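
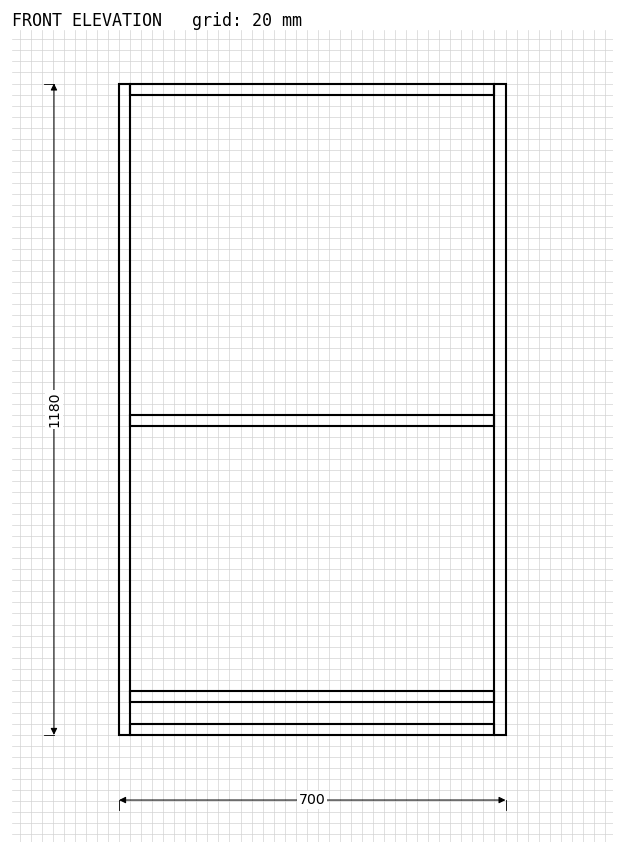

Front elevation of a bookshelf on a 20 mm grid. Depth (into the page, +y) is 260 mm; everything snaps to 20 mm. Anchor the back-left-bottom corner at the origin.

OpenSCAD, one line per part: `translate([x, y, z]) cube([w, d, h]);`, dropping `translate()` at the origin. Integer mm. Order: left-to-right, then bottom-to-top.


cube([20, 260, 1180]);
translate([20, 0, 0]) cube([660, 260, 20]);
translate([20, 0, 60]) cube([660, 260, 20]);
translate([20, 0, 560]) cube([660, 260, 20]);
translate([20, 0, 1160]) cube([660, 260, 20]);
translate([680, 0, 0]) cube([20, 260, 1180]);


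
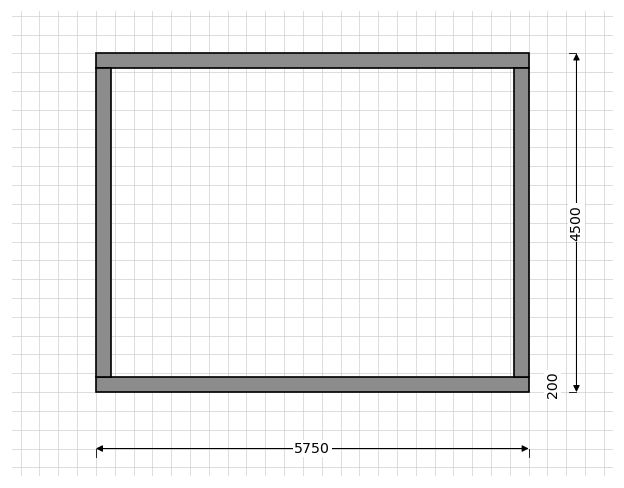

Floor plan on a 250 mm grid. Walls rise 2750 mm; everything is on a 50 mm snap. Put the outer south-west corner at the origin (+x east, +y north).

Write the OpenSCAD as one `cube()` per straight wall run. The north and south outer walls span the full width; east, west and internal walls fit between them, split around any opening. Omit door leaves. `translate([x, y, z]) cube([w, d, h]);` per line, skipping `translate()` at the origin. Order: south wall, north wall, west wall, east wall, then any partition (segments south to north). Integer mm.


cube([5750, 200, 2750]);
translate([0, 4300, 0]) cube([5750, 200, 2750]);
translate([0, 200, 0]) cube([200, 4100, 2750]);
translate([5550, 200, 0]) cube([200, 4100, 2750]);


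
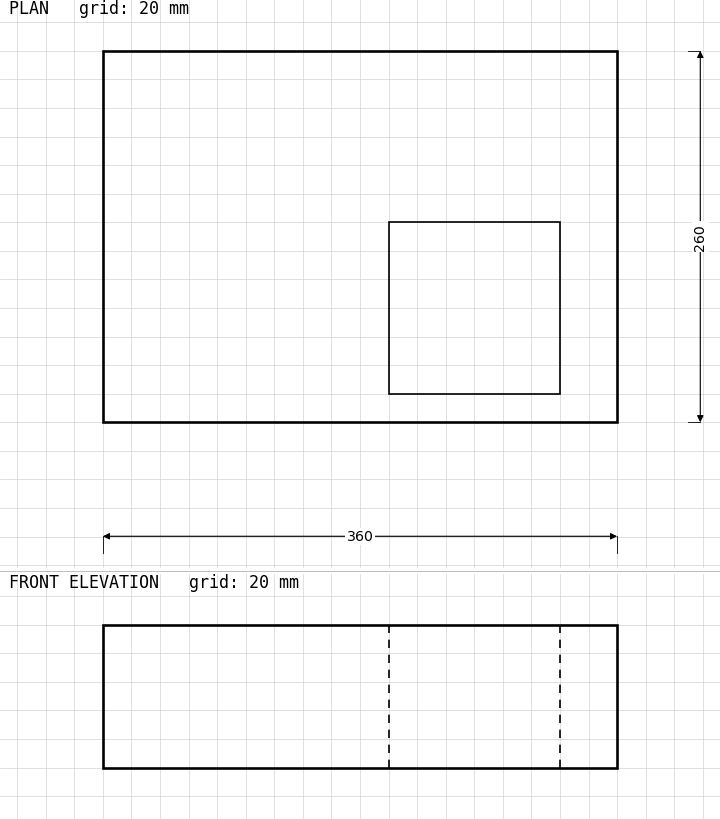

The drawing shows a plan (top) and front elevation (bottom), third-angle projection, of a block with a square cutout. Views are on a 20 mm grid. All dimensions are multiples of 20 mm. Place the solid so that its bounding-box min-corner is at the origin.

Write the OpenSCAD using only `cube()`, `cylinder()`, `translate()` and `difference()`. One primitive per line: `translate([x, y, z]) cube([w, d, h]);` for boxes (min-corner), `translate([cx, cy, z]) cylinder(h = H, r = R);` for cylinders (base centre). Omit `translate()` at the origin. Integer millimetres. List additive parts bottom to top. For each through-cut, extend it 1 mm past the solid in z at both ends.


difference() {
  cube([360, 260, 100]);
  translate([200, 20, -1]) cube([120, 120, 102]);
}


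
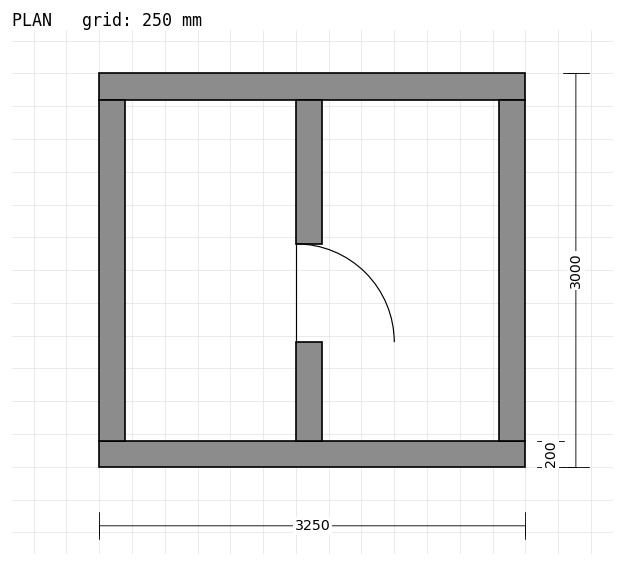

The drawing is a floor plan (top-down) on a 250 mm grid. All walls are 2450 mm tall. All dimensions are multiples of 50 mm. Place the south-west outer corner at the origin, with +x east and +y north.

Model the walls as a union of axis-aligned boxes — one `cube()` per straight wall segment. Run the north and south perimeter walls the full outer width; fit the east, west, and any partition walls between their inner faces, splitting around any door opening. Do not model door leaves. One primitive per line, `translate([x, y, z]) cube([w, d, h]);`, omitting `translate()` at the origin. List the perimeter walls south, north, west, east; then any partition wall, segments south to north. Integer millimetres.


cube([3250, 200, 2450]);
translate([0, 2800, 0]) cube([3250, 200, 2450]);
translate([0, 200, 0]) cube([200, 2600, 2450]);
translate([3050, 200, 0]) cube([200, 2600, 2450]);
translate([1500, 200, 0]) cube([200, 750, 2450]);
translate([1500, 1700, 0]) cube([200, 1100, 2450]);


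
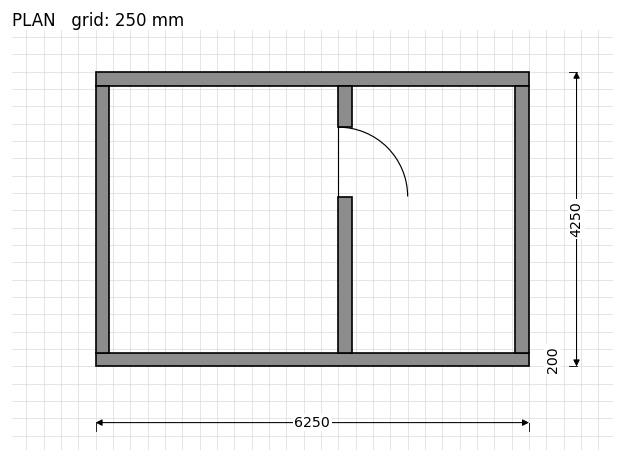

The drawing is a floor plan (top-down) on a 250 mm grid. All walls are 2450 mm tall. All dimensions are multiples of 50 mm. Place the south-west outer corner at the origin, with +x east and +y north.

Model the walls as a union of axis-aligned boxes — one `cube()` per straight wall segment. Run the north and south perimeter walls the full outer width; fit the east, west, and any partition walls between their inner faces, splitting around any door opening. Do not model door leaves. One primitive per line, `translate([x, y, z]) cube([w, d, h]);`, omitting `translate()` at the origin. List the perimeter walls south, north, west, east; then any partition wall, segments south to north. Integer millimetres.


cube([6250, 200, 2450]);
translate([0, 4050, 0]) cube([6250, 200, 2450]);
translate([0, 200, 0]) cube([200, 3850, 2450]);
translate([6050, 200, 0]) cube([200, 3850, 2450]);
translate([3500, 200, 0]) cube([200, 2250, 2450]);
translate([3500, 3450, 0]) cube([200, 600, 2450]);


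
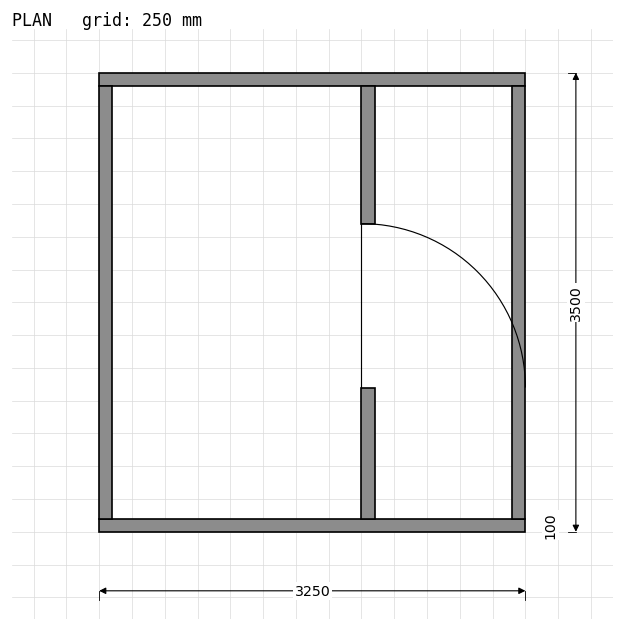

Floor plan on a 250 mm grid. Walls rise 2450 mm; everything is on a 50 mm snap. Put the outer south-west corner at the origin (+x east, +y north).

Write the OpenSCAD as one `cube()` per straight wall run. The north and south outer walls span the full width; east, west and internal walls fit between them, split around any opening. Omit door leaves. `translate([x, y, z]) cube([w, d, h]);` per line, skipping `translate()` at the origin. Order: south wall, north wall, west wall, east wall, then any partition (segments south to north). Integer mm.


cube([3250, 100, 2450]);
translate([0, 3400, 0]) cube([3250, 100, 2450]);
translate([0, 100, 0]) cube([100, 3300, 2450]);
translate([3150, 100, 0]) cube([100, 3300, 2450]);
translate([2000, 100, 0]) cube([100, 1000, 2450]);
translate([2000, 2350, 0]) cube([100, 1050, 2450]);


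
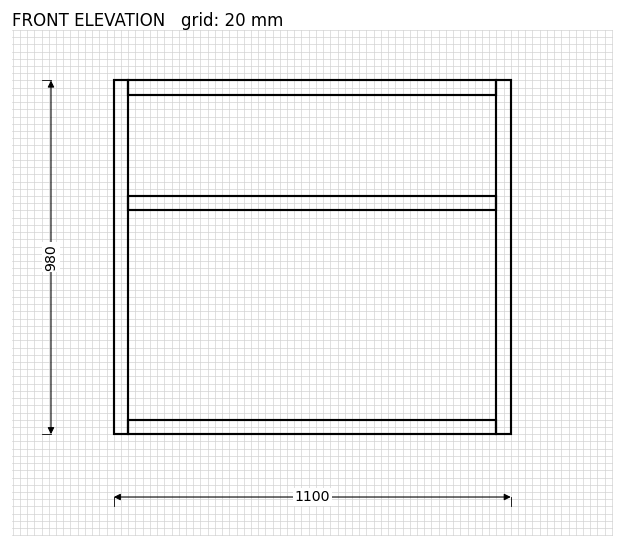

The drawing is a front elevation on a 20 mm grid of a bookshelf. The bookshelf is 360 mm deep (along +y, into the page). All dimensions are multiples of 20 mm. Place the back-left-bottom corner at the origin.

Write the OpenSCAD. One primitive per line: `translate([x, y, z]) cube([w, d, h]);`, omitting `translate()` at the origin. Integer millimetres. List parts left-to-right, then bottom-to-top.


cube([40, 360, 980]);
translate([40, 0, 0]) cube([1020, 360, 40]);
translate([40, 0, 620]) cube([1020, 360, 40]);
translate([40, 0, 940]) cube([1020, 360, 40]);
translate([1060, 0, 0]) cube([40, 360, 980]);


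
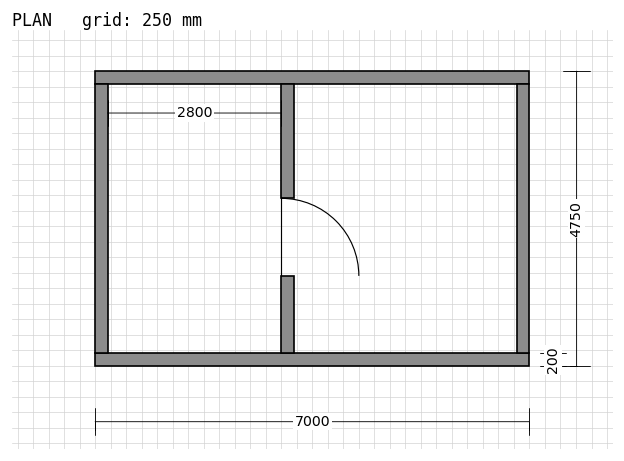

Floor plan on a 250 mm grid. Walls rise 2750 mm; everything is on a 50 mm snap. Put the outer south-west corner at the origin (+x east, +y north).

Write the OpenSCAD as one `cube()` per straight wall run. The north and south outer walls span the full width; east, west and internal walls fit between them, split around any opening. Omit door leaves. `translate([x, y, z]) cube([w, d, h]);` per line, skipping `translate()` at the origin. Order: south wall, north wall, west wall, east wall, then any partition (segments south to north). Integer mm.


cube([7000, 200, 2750]);
translate([0, 4550, 0]) cube([7000, 200, 2750]);
translate([0, 200, 0]) cube([200, 4350, 2750]);
translate([6800, 200, 0]) cube([200, 4350, 2750]);
translate([3000, 200, 0]) cube([200, 1250, 2750]);
translate([3000, 2700, 0]) cube([200, 1850, 2750]);


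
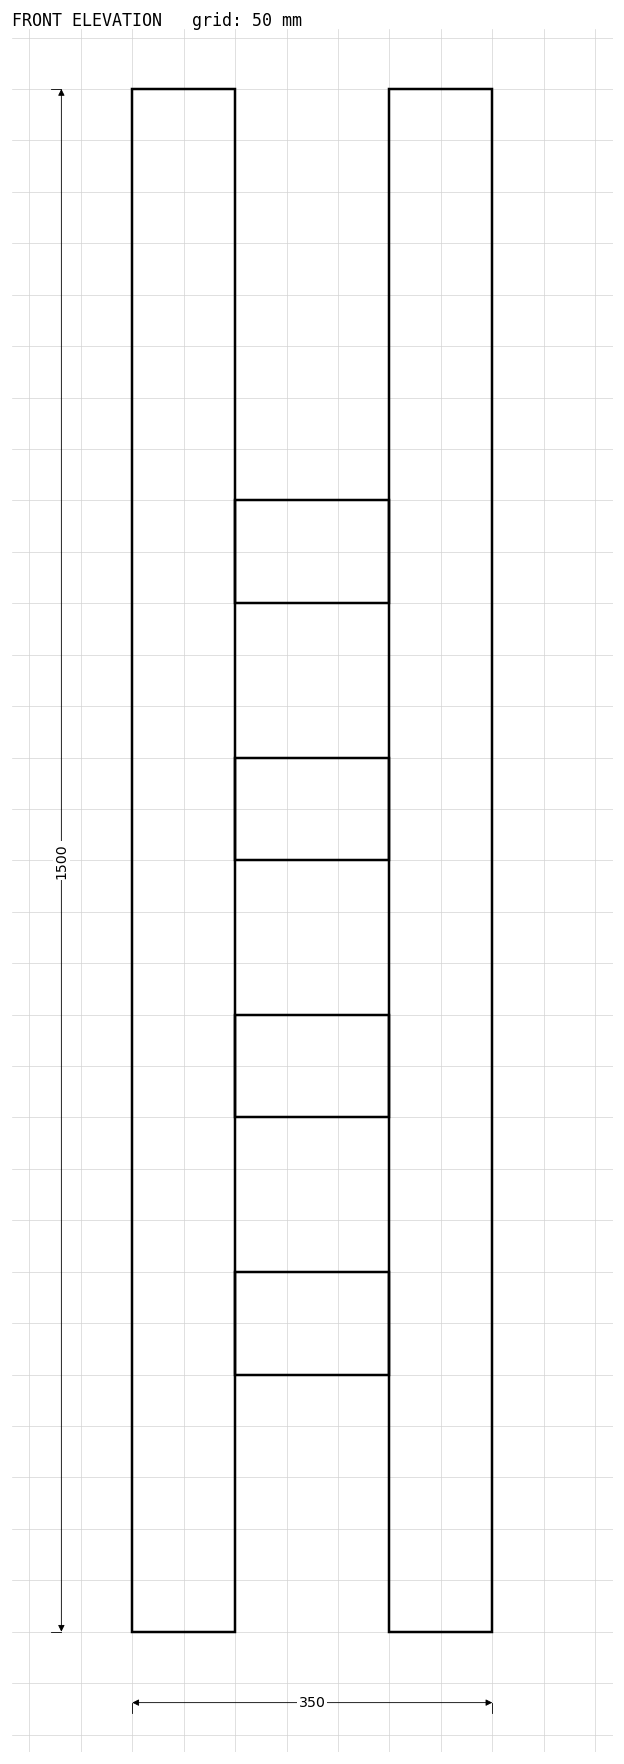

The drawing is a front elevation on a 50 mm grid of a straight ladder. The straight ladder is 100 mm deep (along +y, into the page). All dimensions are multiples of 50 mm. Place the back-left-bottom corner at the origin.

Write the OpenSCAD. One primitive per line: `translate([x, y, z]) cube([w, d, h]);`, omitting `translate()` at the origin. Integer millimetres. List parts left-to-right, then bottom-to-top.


cube([100, 100, 1500]);
translate([100, 0, 250]) cube([150, 100, 100]);
translate([100, 0, 500]) cube([150, 100, 100]);
translate([100, 0, 750]) cube([150, 100, 100]);
translate([100, 0, 1000]) cube([150, 100, 100]);
translate([250, 0, 0]) cube([100, 100, 1500]);


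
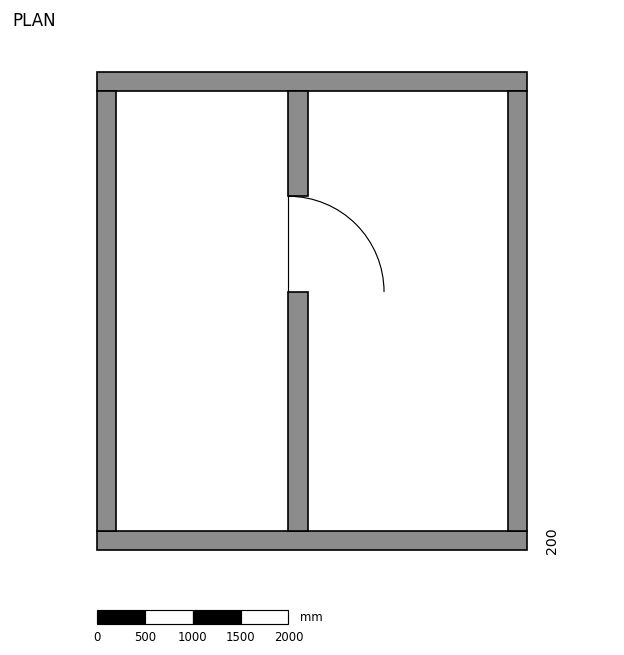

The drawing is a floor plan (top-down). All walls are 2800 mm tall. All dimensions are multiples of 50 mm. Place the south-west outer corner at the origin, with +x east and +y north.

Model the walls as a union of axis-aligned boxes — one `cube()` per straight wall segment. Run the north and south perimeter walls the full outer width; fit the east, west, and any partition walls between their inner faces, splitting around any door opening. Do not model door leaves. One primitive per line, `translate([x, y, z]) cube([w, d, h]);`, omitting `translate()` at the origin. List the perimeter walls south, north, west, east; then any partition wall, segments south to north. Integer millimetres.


cube([4500, 200, 2800]);
translate([0, 4800, 0]) cube([4500, 200, 2800]);
translate([0, 200, 0]) cube([200, 4600, 2800]);
translate([4300, 200, 0]) cube([200, 4600, 2800]);
translate([2000, 200, 0]) cube([200, 2500, 2800]);
translate([2000, 3700, 0]) cube([200, 1100, 2800]);


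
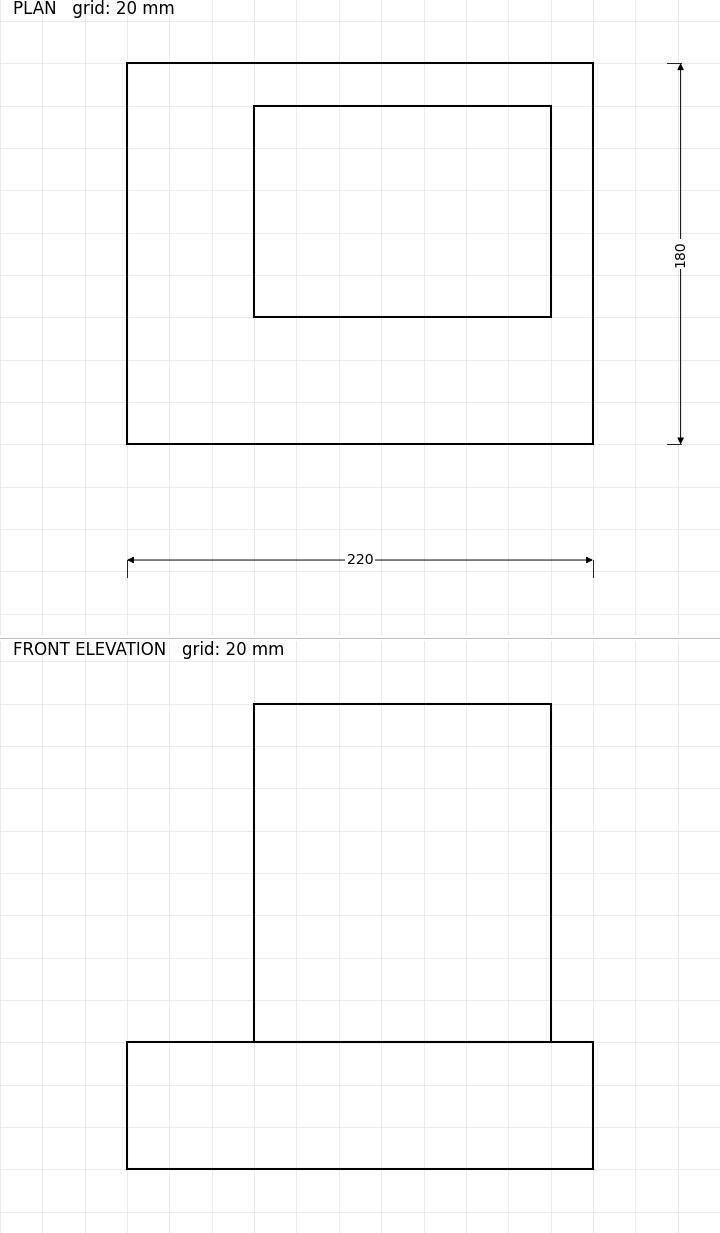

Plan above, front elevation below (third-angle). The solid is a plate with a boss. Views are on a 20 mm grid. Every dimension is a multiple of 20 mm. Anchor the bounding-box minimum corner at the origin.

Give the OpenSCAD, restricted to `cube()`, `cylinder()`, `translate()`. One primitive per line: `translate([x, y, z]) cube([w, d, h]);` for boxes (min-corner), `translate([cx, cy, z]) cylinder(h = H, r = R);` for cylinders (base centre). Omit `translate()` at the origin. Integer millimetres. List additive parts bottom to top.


cube([220, 180, 60]);
translate([60, 60, 60]) cube([140, 100, 160]);


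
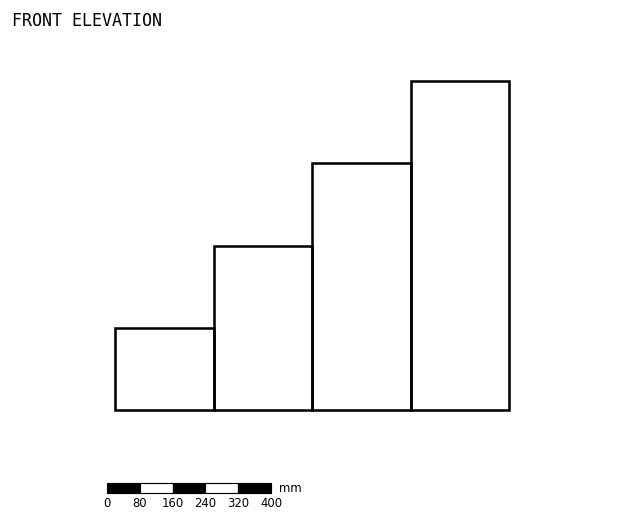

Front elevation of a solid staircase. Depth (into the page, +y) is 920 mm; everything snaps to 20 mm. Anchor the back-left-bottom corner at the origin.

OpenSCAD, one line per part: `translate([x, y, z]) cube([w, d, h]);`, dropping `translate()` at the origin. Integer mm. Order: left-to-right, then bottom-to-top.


cube([240, 920, 200]);
translate([240, 0, 0]) cube([240, 920, 400]);
translate([480, 0, 0]) cube([240, 920, 600]);
translate([720, 0, 0]) cube([240, 920, 800]);


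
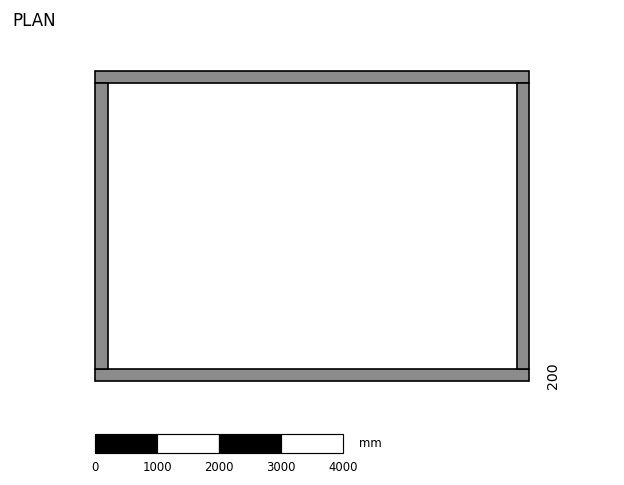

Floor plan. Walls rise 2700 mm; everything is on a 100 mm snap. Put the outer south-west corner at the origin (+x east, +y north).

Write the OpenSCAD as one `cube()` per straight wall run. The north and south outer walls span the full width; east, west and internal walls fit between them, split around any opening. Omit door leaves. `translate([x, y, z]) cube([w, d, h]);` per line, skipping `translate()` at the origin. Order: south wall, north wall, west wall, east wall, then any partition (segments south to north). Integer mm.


cube([7000, 200, 2700]);
translate([0, 4800, 0]) cube([7000, 200, 2700]);
translate([0, 200, 0]) cube([200, 4600, 2700]);
translate([6800, 200, 0]) cube([200, 4600, 2700]);


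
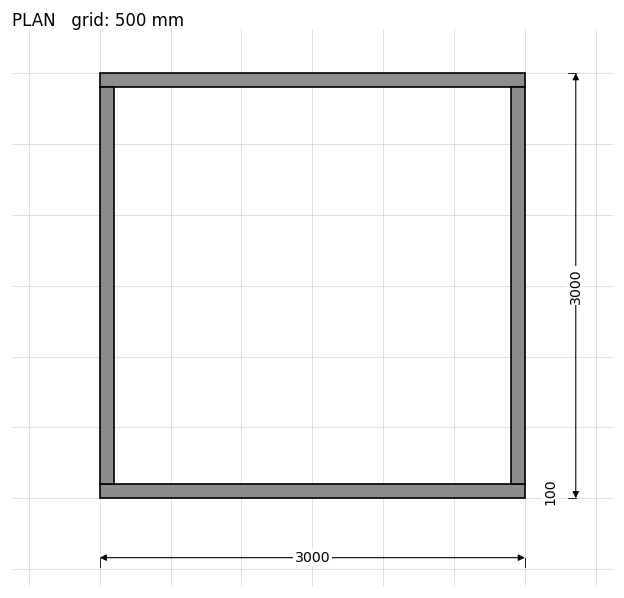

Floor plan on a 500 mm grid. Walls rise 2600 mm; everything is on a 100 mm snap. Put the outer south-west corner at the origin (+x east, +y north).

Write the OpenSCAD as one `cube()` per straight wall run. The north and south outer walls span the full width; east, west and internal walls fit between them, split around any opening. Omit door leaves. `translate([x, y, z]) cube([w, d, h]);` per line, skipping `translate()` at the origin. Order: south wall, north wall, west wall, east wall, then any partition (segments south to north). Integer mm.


cube([3000, 100, 2600]);
translate([0, 2900, 0]) cube([3000, 100, 2600]);
translate([0, 100, 0]) cube([100, 2800, 2600]);
translate([2900, 100, 0]) cube([100, 2800, 2600]);


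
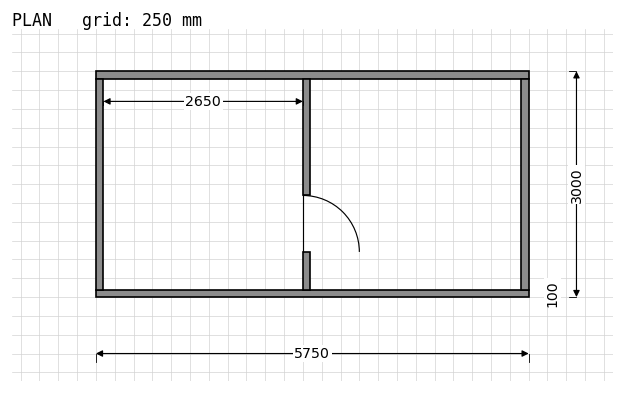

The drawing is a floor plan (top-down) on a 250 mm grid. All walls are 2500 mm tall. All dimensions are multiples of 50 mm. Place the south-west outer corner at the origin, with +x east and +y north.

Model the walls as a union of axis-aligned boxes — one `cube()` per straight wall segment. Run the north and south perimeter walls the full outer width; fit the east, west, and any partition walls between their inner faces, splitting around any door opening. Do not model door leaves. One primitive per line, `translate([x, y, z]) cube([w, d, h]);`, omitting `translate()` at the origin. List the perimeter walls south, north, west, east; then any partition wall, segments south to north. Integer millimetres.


cube([5750, 100, 2500]);
translate([0, 2900, 0]) cube([5750, 100, 2500]);
translate([0, 100, 0]) cube([100, 2800, 2500]);
translate([5650, 100, 0]) cube([100, 2800, 2500]);
translate([2750, 100, 0]) cube([100, 500, 2500]);
translate([2750, 1350, 0]) cube([100, 1550, 2500]);


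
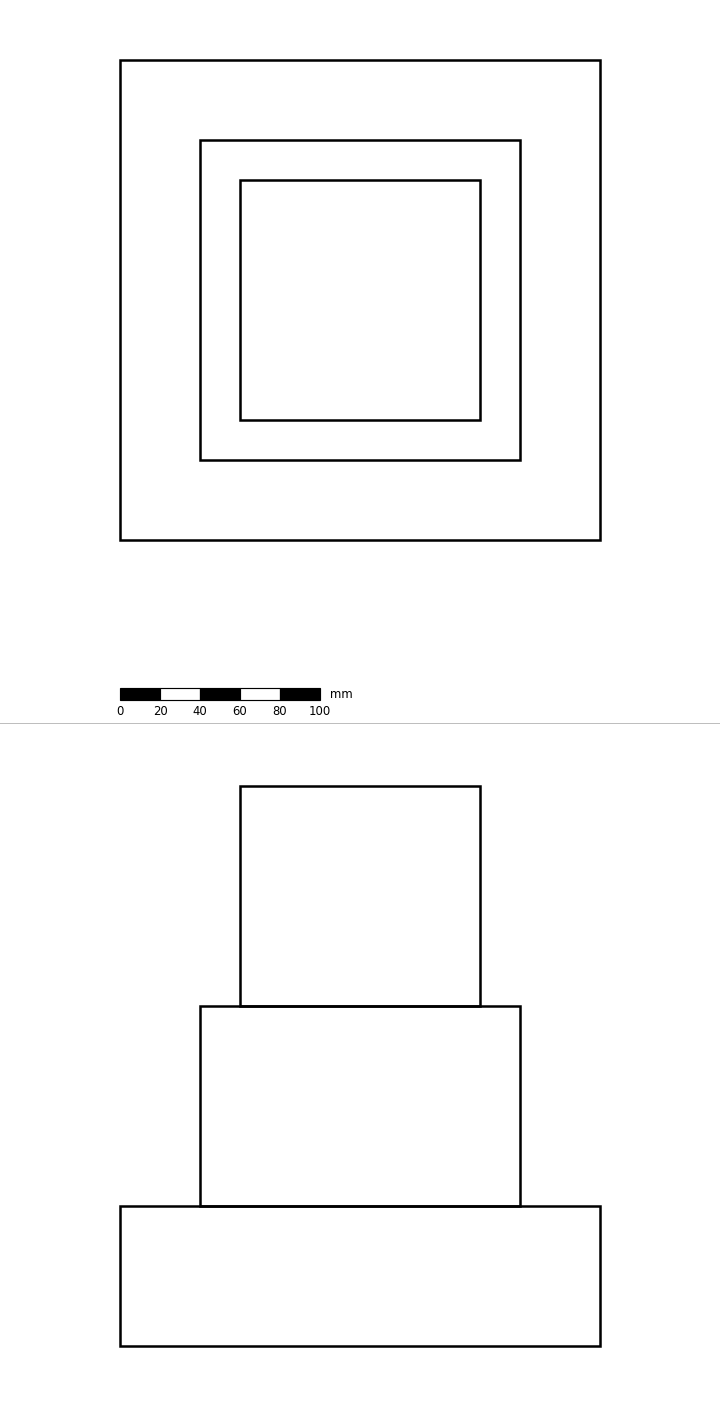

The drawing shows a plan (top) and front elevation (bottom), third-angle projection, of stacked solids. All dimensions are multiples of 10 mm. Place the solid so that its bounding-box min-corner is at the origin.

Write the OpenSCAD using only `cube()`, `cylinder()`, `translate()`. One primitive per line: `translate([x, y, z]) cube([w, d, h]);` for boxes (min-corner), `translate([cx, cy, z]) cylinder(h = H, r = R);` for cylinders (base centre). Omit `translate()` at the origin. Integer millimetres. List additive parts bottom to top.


cube([240, 240, 70]);
translate([40, 40, 70]) cube([160, 160, 100]);
translate([60, 60, 170]) cube([120, 120, 110]);


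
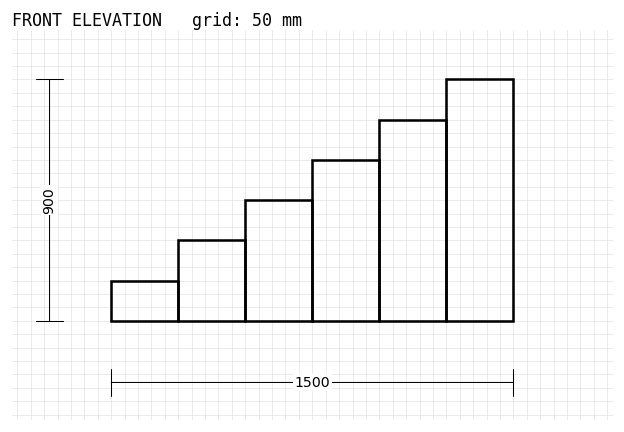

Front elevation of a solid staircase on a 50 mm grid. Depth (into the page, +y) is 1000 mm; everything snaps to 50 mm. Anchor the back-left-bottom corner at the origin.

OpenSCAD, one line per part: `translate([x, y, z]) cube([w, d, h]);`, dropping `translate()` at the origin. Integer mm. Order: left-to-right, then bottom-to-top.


cube([250, 1000, 150]);
translate([250, 0, 0]) cube([250, 1000, 300]);
translate([500, 0, 0]) cube([250, 1000, 450]);
translate([750, 0, 0]) cube([250, 1000, 600]);
translate([1000, 0, 0]) cube([250, 1000, 750]);
translate([1250, 0, 0]) cube([250, 1000, 900]);


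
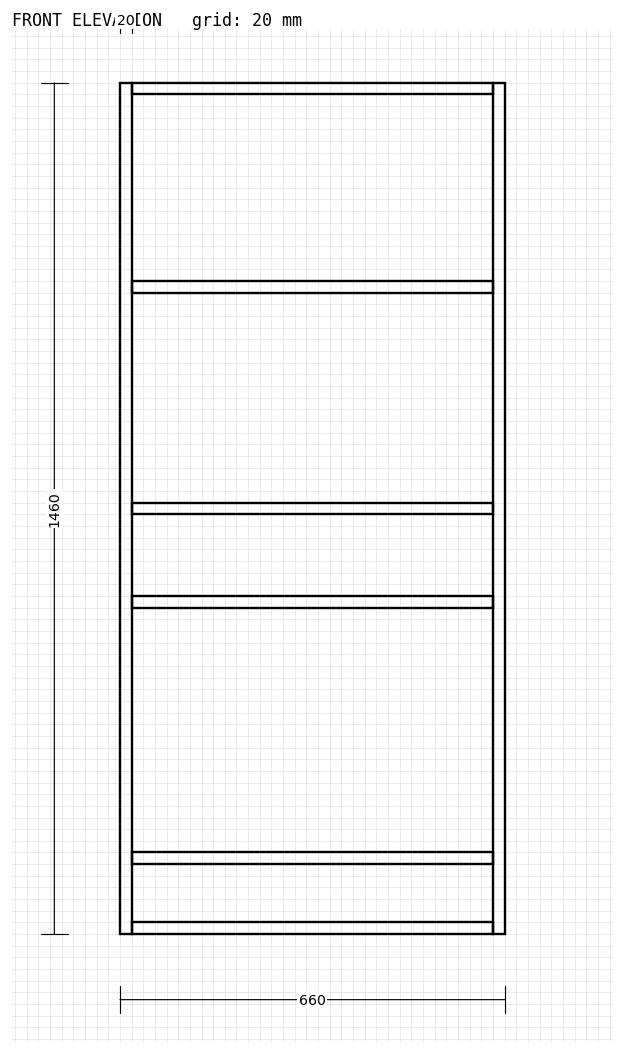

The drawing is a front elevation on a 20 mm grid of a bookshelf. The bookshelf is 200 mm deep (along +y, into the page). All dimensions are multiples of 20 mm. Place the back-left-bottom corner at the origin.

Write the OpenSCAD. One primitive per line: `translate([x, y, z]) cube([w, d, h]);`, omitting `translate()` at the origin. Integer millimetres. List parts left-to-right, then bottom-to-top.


cube([20, 200, 1460]);
translate([20, 0, 0]) cube([620, 200, 20]);
translate([20, 0, 120]) cube([620, 200, 20]);
translate([20, 0, 560]) cube([620, 200, 20]);
translate([20, 0, 720]) cube([620, 200, 20]);
translate([20, 0, 1100]) cube([620, 200, 20]);
translate([20, 0, 1440]) cube([620, 200, 20]);
translate([640, 0, 0]) cube([20, 200, 1460]);


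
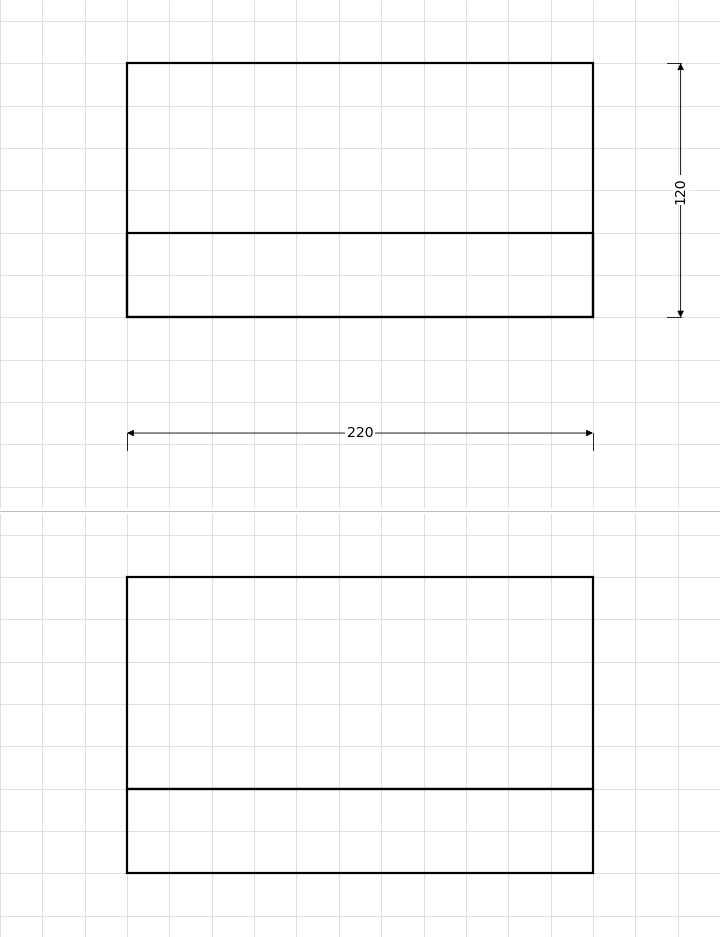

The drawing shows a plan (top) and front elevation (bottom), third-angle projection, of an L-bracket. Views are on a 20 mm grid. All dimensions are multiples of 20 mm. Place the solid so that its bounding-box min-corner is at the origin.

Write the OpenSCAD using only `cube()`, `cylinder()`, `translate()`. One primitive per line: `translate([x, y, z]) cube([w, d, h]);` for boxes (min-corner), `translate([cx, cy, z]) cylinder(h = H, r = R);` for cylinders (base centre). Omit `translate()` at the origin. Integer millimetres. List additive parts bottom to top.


cube([220, 120, 40]);
translate([0, 0, 40]) cube([220, 40, 100]);


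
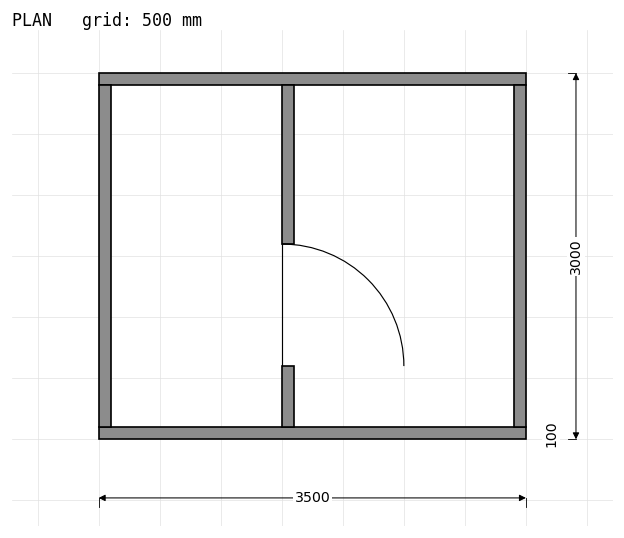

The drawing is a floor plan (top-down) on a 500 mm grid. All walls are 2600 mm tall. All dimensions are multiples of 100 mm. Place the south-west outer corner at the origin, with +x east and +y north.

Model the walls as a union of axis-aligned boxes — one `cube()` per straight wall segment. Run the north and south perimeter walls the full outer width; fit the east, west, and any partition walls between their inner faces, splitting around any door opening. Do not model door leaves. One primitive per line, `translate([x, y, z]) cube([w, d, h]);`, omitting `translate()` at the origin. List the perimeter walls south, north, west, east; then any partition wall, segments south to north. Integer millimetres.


cube([3500, 100, 2600]);
translate([0, 2900, 0]) cube([3500, 100, 2600]);
translate([0, 100, 0]) cube([100, 2800, 2600]);
translate([3400, 100, 0]) cube([100, 2800, 2600]);
translate([1500, 100, 0]) cube([100, 500, 2600]);
translate([1500, 1600, 0]) cube([100, 1300, 2600]);


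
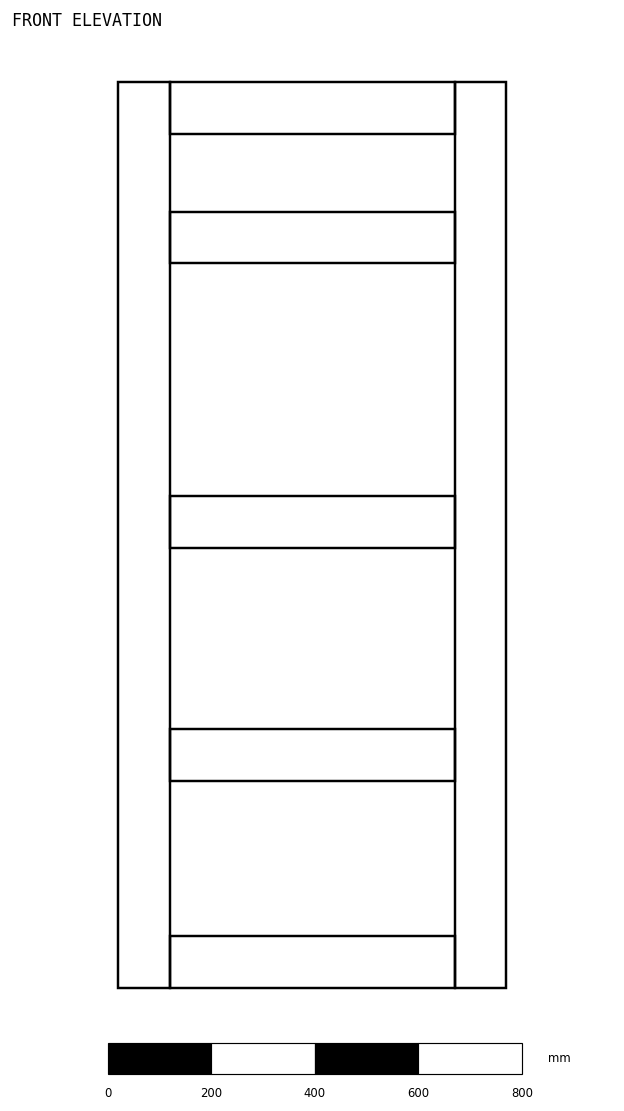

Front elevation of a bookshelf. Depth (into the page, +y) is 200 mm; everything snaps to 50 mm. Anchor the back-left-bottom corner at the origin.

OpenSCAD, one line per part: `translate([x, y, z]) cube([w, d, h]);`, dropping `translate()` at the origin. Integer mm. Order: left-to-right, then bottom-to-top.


cube([100, 200, 1750]);
translate([100, 0, 0]) cube([550, 200, 100]);
translate([100, 0, 400]) cube([550, 200, 100]);
translate([100, 0, 850]) cube([550, 200, 100]);
translate([100, 0, 1400]) cube([550, 200, 100]);
translate([100, 0, 1650]) cube([550, 200, 100]);
translate([650, 0, 0]) cube([100, 200, 1750]);


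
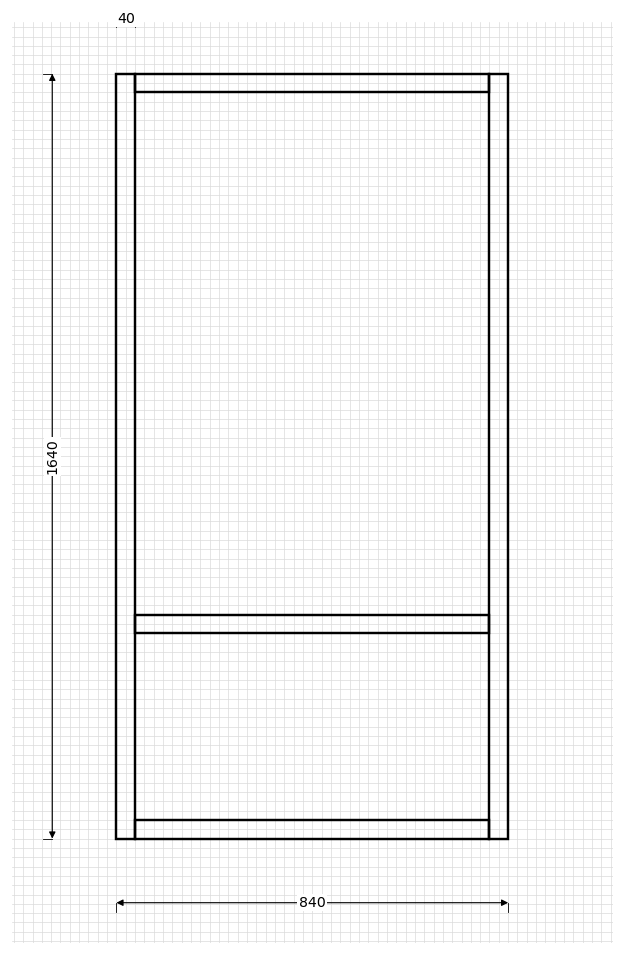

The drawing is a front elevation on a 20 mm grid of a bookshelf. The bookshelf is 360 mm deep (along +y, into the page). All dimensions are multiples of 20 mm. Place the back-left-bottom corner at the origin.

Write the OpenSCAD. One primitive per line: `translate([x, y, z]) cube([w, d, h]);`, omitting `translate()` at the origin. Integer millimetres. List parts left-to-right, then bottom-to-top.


cube([40, 360, 1640]);
translate([40, 0, 0]) cube([760, 360, 40]);
translate([40, 0, 440]) cube([760, 360, 40]);
translate([40, 0, 1600]) cube([760, 360, 40]);
translate([800, 0, 0]) cube([40, 360, 1640]);


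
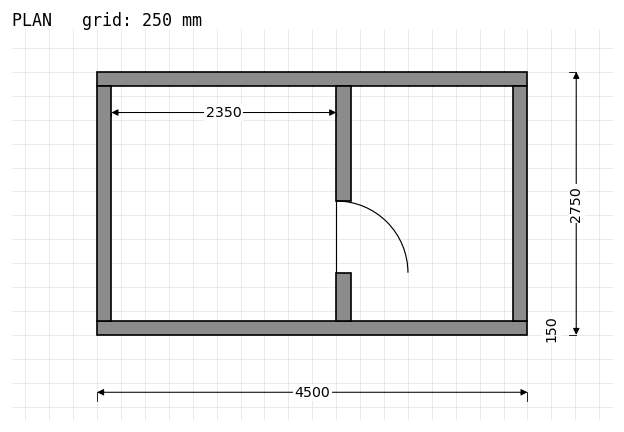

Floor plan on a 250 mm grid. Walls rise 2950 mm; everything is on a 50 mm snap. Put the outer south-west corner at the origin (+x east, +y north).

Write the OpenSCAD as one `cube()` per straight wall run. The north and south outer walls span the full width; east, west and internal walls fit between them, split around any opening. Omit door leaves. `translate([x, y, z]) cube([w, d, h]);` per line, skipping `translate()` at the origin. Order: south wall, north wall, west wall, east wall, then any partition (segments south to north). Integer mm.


cube([4500, 150, 2950]);
translate([0, 2600, 0]) cube([4500, 150, 2950]);
translate([0, 150, 0]) cube([150, 2450, 2950]);
translate([4350, 150, 0]) cube([150, 2450, 2950]);
translate([2500, 150, 0]) cube([150, 500, 2950]);
translate([2500, 1400, 0]) cube([150, 1200, 2950]);


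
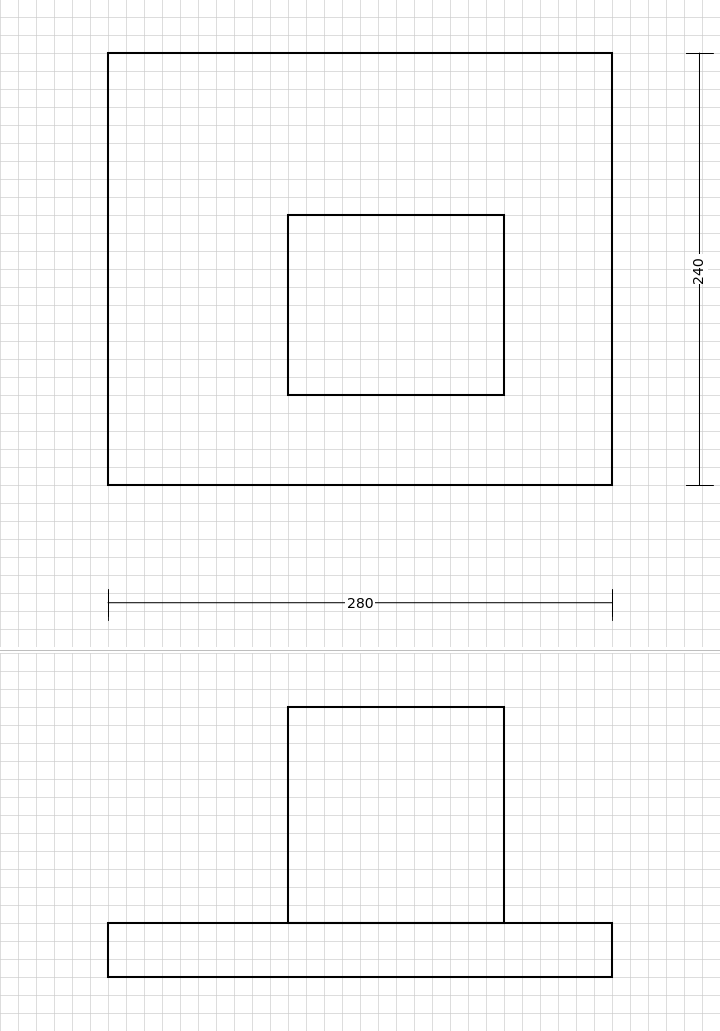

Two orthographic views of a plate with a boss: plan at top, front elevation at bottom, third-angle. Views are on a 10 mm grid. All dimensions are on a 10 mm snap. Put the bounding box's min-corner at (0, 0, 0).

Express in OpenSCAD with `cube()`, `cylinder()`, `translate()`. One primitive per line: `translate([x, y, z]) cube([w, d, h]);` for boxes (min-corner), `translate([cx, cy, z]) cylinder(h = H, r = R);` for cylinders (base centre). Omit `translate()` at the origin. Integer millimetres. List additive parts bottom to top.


cube([280, 240, 30]);
translate([100, 50, 30]) cube([120, 100, 120]);


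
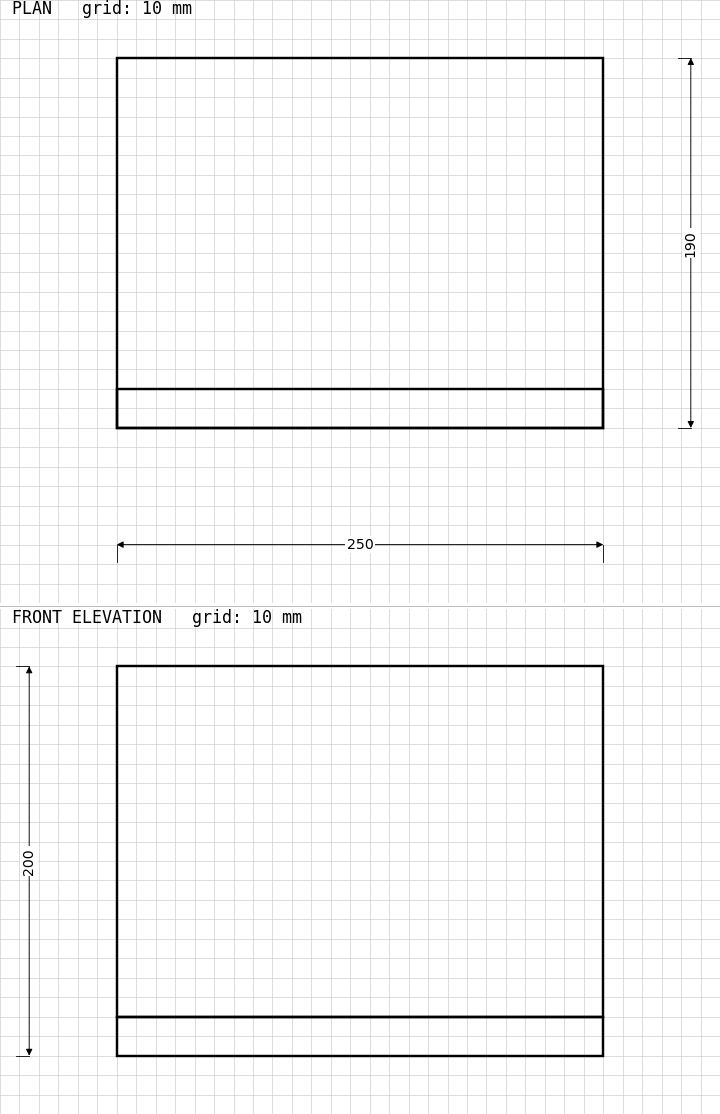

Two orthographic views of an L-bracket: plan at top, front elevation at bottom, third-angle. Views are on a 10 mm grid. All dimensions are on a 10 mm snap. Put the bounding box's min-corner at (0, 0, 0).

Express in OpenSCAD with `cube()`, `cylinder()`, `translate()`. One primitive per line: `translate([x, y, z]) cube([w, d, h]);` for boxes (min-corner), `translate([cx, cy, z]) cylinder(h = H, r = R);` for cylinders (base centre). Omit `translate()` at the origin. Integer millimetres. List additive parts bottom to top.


cube([250, 190, 20]);
translate([0, 0, 20]) cube([250, 20, 180]);


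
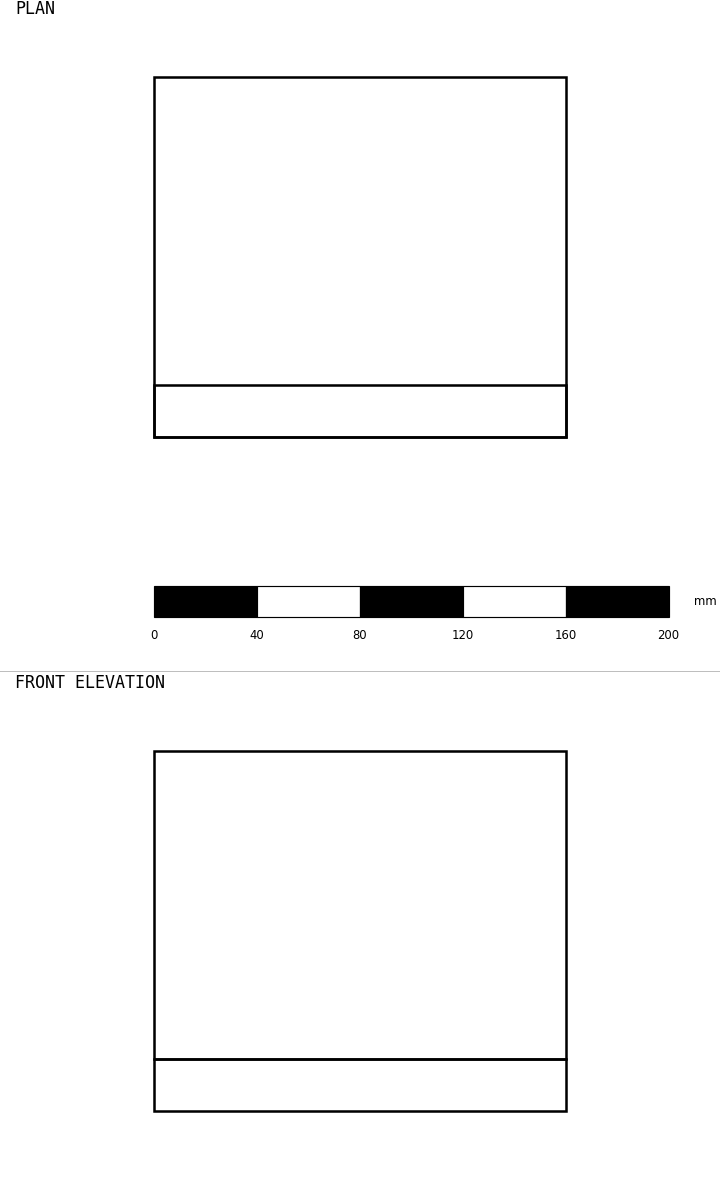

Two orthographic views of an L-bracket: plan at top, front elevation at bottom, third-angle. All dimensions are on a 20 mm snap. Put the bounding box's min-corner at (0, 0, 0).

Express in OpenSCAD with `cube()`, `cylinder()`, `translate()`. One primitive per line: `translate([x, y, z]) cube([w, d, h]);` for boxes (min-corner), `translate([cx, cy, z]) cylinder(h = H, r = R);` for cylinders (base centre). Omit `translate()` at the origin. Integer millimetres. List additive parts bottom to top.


cube([160, 140, 20]);
translate([0, 0, 20]) cube([160, 20, 120]);


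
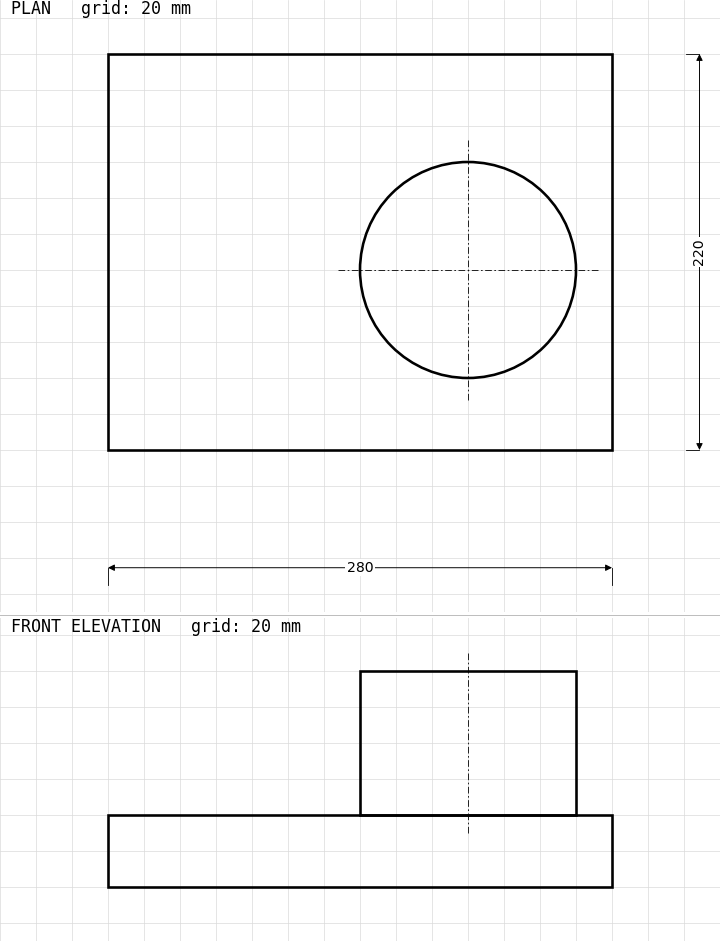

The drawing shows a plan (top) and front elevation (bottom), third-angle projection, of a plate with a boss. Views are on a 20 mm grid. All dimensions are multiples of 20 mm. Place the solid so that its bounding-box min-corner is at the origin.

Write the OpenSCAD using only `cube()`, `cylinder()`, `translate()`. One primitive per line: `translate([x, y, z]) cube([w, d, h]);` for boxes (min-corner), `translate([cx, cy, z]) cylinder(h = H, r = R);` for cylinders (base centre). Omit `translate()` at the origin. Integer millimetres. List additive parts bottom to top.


cube([280, 220, 40]);
translate([200, 100, 40]) cylinder(h = 80, r = 60);


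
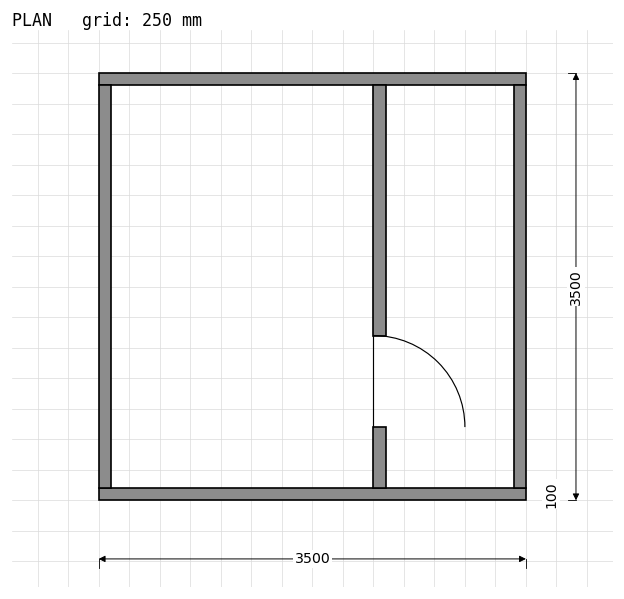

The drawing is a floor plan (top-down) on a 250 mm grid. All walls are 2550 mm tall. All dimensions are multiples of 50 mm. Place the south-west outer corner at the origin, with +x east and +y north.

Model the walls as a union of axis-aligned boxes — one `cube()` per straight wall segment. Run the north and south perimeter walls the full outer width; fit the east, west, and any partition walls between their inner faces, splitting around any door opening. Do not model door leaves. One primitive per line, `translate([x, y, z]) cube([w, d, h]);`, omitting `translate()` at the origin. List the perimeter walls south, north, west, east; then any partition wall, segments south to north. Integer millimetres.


cube([3500, 100, 2550]);
translate([0, 3400, 0]) cube([3500, 100, 2550]);
translate([0, 100, 0]) cube([100, 3300, 2550]);
translate([3400, 100, 0]) cube([100, 3300, 2550]);
translate([2250, 100, 0]) cube([100, 500, 2550]);
translate([2250, 1350, 0]) cube([100, 2050, 2550]);


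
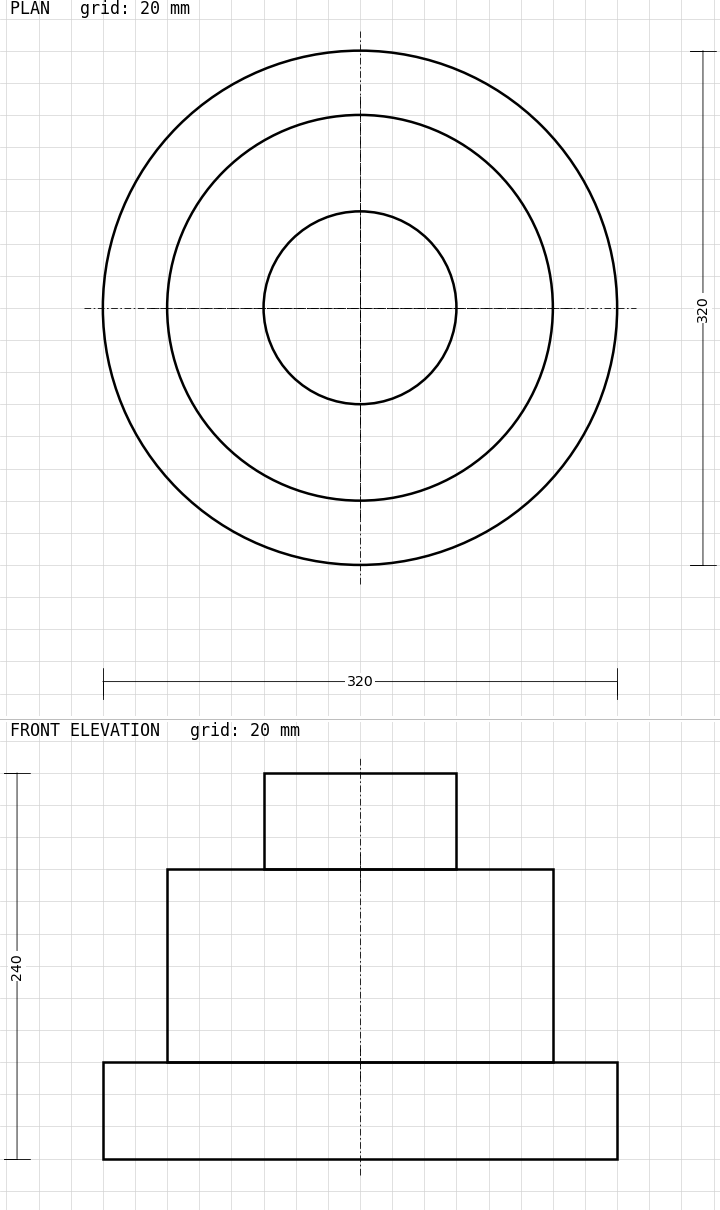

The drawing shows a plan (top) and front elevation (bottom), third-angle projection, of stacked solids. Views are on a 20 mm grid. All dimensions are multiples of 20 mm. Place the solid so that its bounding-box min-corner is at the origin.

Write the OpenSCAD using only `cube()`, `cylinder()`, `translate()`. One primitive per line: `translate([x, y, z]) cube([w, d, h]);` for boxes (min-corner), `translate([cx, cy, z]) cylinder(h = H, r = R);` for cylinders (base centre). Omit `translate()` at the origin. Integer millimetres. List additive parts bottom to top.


translate([160, 160, 0]) cylinder(h = 60, r = 160);
translate([160, 160, 60]) cylinder(h = 120, r = 120);
translate([160, 160, 180]) cylinder(h = 60, r = 60);


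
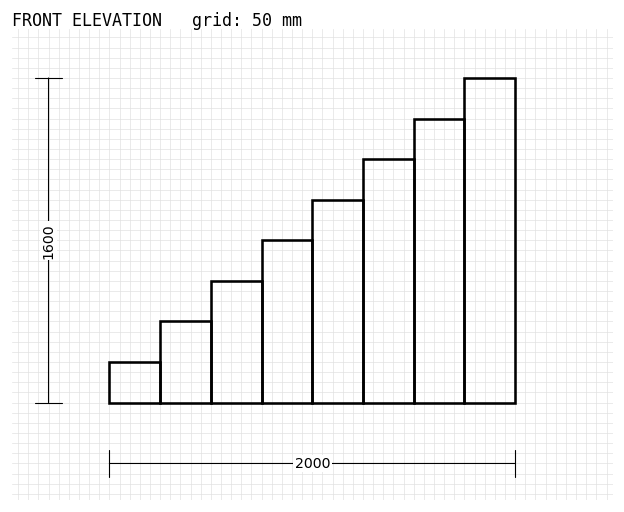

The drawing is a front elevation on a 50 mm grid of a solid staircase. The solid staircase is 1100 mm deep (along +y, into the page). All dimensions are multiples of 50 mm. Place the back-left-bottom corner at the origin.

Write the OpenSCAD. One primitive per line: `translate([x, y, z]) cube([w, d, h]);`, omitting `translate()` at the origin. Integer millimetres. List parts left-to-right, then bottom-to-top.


cube([250, 1100, 200]);
translate([250, 0, 0]) cube([250, 1100, 400]);
translate([500, 0, 0]) cube([250, 1100, 600]);
translate([750, 0, 0]) cube([250, 1100, 800]);
translate([1000, 0, 0]) cube([250, 1100, 1000]);
translate([1250, 0, 0]) cube([250, 1100, 1200]);
translate([1500, 0, 0]) cube([250, 1100, 1400]);
translate([1750, 0, 0]) cube([250, 1100, 1600]);


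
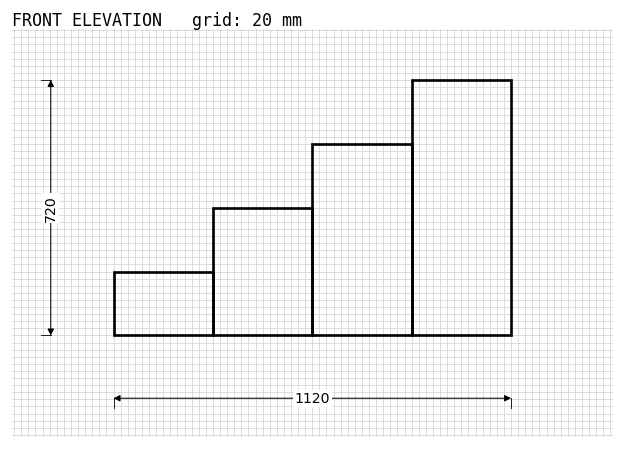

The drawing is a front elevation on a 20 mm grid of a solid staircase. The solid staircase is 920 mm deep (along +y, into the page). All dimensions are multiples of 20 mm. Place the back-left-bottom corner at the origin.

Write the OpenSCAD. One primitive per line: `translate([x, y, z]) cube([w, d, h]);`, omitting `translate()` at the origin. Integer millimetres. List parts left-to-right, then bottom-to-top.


cube([280, 920, 180]);
translate([280, 0, 0]) cube([280, 920, 360]);
translate([560, 0, 0]) cube([280, 920, 540]);
translate([840, 0, 0]) cube([280, 920, 720]);


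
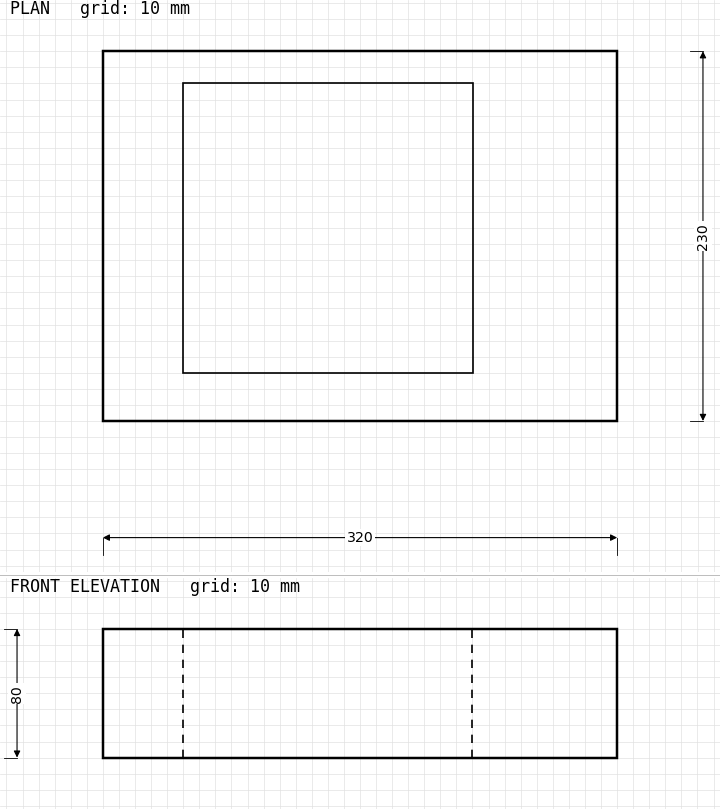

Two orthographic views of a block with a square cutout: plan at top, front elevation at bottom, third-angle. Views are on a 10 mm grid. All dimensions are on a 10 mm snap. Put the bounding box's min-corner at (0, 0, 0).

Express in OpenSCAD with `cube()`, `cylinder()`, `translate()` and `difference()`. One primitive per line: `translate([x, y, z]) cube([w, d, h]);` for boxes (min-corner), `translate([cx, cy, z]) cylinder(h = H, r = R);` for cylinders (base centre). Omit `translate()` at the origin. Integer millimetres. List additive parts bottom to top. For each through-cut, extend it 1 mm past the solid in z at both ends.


difference() {
  cube([320, 230, 80]);
  translate([50, 30, -1]) cube([180, 180, 82]);
}


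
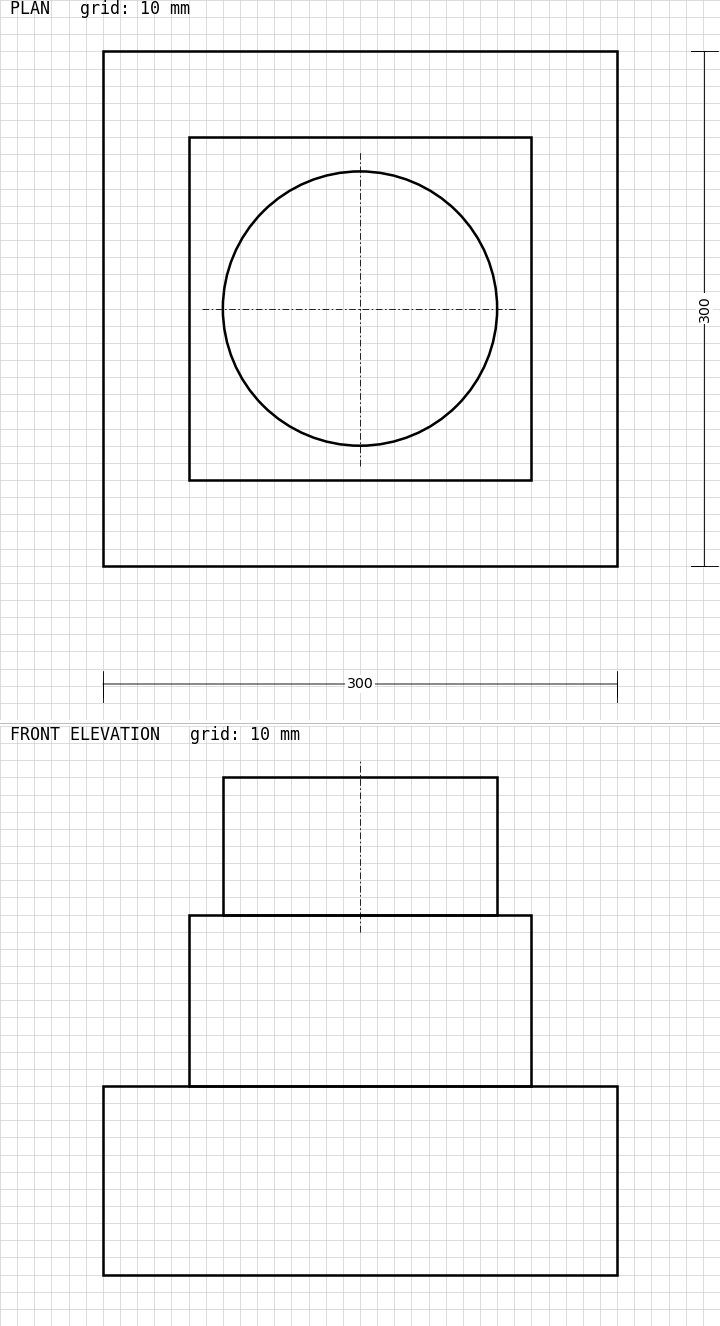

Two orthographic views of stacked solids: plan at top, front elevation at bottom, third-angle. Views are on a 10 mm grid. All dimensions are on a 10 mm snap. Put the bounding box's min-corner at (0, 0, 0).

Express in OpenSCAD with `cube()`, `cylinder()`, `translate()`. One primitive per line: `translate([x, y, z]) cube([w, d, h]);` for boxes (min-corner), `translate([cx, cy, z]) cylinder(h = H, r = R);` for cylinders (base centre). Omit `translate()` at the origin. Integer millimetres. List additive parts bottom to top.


cube([300, 300, 110]);
translate([50, 50, 110]) cube([200, 200, 100]);
translate([150, 150, 210]) cylinder(h = 80, r = 80);


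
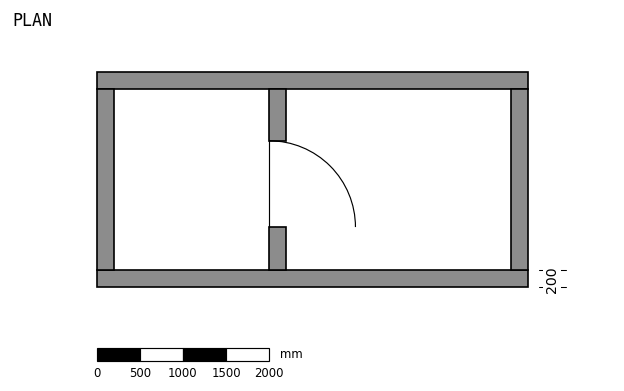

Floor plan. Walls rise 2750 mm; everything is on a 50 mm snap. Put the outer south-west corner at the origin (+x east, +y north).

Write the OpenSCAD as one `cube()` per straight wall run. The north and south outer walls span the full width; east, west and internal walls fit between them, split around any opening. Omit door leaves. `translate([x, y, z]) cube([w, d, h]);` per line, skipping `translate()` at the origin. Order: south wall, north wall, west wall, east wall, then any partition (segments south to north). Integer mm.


cube([5000, 200, 2750]);
translate([0, 2300, 0]) cube([5000, 200, 2750]);
translate([0, 200, 0]) cube([200, 2100, 2750]);
translate([4800, 200, 0]) cube([200, 2100, 2750]);
translate([2000, 200, 0]) cube([200, 500, 2750]);
translate([2000, 1700, 0]) cube([200, 600, 2750]);


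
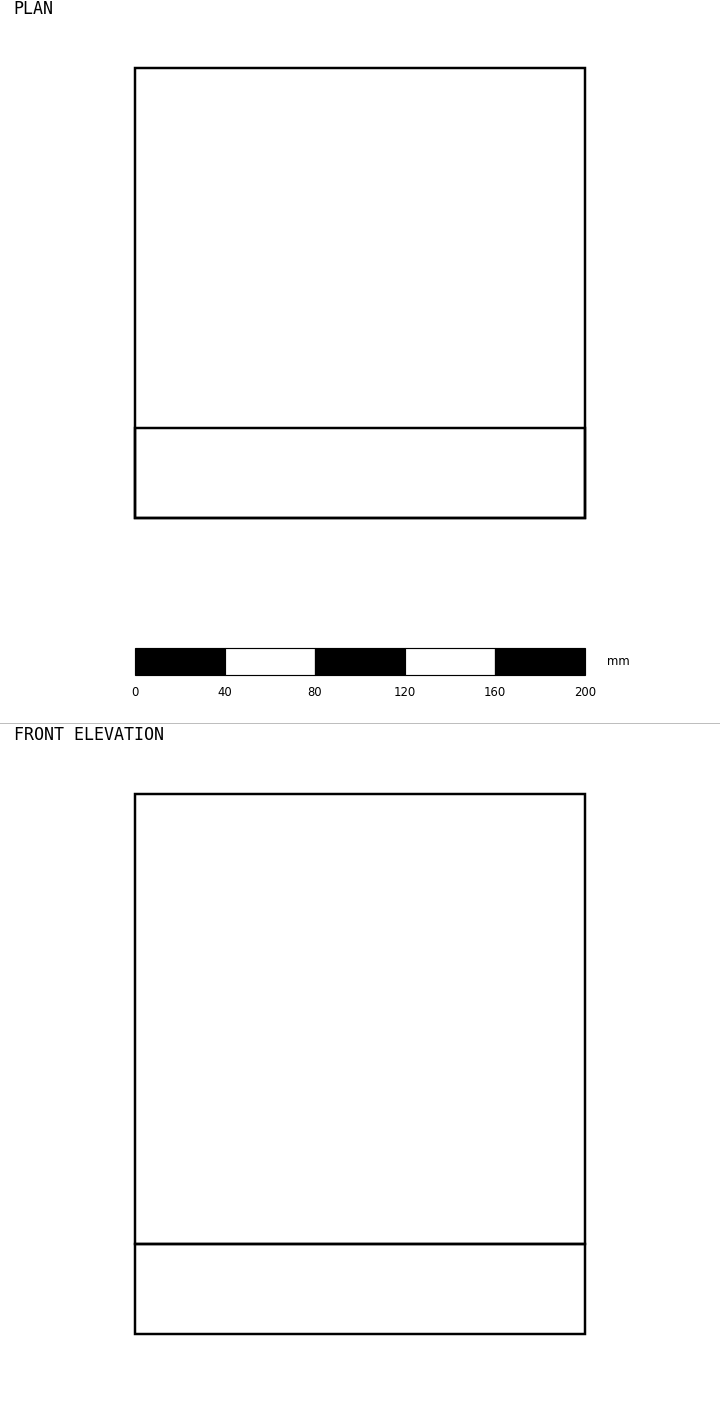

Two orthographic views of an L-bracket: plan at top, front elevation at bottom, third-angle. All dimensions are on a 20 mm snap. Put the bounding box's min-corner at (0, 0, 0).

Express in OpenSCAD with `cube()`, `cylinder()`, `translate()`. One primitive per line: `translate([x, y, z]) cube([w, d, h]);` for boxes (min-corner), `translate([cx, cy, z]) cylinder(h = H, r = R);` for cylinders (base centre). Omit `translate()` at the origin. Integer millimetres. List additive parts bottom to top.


cube([200, 200, 40]);
translate([0, 0, 40]) cube([200, 40, 200]);


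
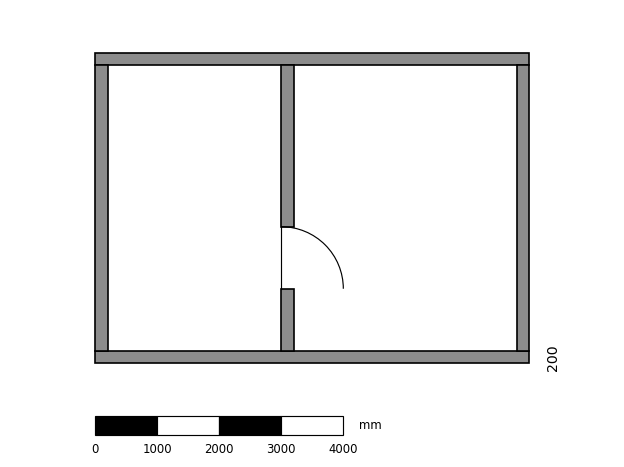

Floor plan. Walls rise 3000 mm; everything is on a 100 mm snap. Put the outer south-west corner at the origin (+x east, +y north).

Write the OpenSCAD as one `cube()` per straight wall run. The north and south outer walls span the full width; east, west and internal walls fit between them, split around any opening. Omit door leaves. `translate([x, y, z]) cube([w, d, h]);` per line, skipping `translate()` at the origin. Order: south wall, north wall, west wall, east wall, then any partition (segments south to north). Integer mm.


cube([7000, 200, 3000]);
translate([0, 4800, 0]) cube([7000, 200, 3000]);
translate([0, 200, 0]) cube([200, 4600, 3000]);
translate([6800, 200, 0]) cube([200, 4600, 3000]);
translate([3000, 200, 0]) cube([200, 1000, 3000]);
translate([3000, 2200, 0]) cube([200, 2600, 3000]);


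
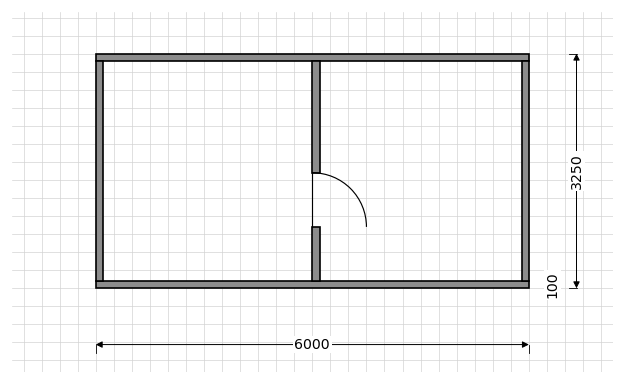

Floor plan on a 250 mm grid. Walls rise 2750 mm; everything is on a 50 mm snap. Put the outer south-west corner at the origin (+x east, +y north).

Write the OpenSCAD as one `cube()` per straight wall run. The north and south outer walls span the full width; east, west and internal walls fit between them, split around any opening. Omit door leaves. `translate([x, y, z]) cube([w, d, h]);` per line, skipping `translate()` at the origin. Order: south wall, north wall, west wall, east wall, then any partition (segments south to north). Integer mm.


cube([6000, 100, 2750]);
translate([0, 3150, 0]) cube([6000, 100, 2750]);
translate([0, 100, 0]) cube([100, 3050, 2750]);
translate([5900, 100, 0]) cube([100, 3050, 2750]);
translate([3000, 100, 0]) cube([100, 750, 2750]);
translate([3000, 1600, 0]) cube([100, 1550, 2750]);


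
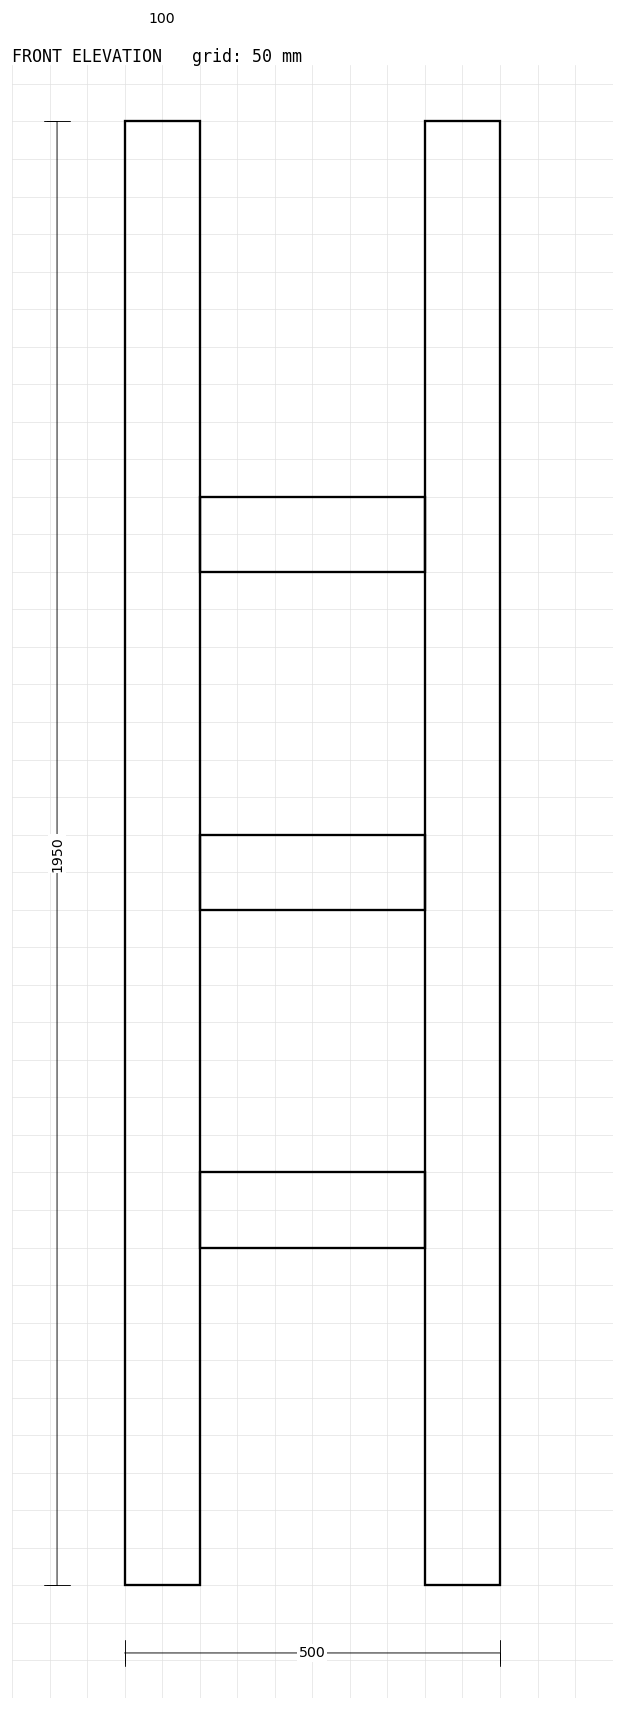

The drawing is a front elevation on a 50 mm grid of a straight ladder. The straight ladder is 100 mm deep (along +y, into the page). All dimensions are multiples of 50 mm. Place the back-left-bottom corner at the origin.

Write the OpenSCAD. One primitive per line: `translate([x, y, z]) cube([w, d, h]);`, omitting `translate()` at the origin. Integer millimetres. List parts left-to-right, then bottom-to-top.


cube([100, 100, 1950]);
translate([100, 0, 450]) cube([300, 100, 100]);
translate([100, 0, 900]) cube([300, 100, 100]);
translate([100, 0, 1350]) cube([300, 100, 100]);
translate([400, 0, 0]) cube([100, 100, 1950]);


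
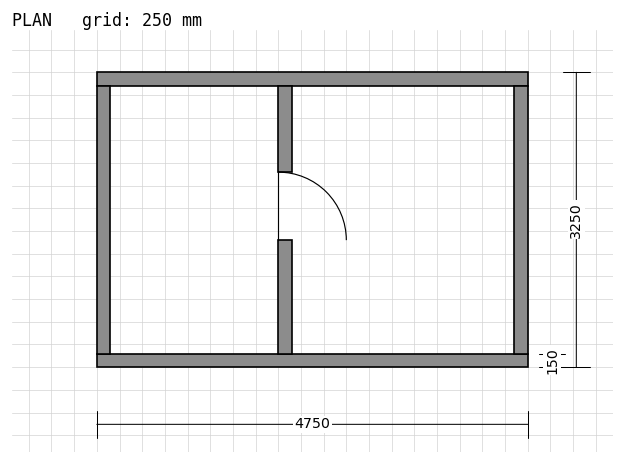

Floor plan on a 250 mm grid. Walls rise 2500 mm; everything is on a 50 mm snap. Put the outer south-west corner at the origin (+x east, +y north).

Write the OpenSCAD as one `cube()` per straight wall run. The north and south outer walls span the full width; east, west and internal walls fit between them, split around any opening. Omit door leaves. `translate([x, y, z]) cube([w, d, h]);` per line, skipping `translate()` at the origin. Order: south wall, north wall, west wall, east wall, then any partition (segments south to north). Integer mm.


cube([4750, 150, 2500]);
translate([0, 3100, 0]) cube([4750, 150, 2500]);
translate([0, 150, 0]) cube([150, 2950, 2500]);
translate([4600, 150, 0]) cube([150, 2950, 2500]);
translate([2000, 150, 0]) cube([150, 1250, 2500]);
translate([2000, 2150, 0]) cube([150, 950, 2500]);
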